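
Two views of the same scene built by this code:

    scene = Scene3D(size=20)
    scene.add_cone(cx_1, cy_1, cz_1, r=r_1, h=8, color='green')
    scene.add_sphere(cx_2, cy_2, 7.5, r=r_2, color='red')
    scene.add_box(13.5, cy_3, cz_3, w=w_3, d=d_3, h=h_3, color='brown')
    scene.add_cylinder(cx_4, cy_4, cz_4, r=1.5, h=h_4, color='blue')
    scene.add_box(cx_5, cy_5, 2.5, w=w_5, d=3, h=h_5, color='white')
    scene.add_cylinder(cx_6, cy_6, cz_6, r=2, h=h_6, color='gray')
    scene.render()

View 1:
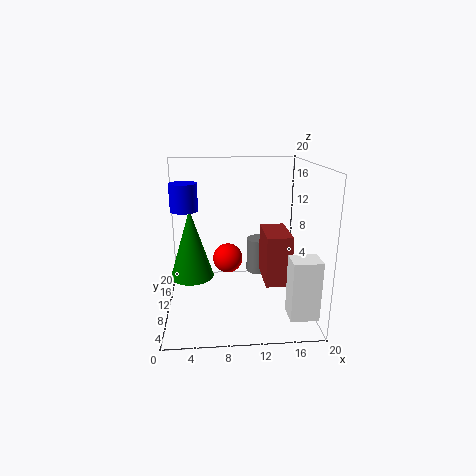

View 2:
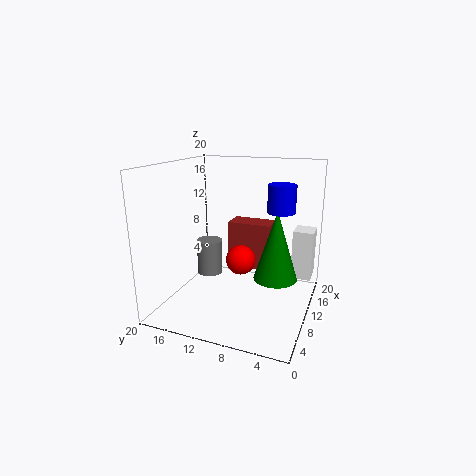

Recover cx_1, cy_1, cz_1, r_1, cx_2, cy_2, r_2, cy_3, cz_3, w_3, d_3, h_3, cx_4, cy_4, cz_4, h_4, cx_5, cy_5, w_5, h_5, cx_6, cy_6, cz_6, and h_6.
cx_1 = 4, cy_1 = 3, cz_1 = 8, r_1 = 2.5, cx_2 = 8.5, cy_2 = 9, r_2 = 2, cy_3 = 6.5, cz_3 = 4, w_3 = 3.5, d_3 = 6.5, h_3 = 7, cx_4 = 3.5, cy_4 = 2.5, cz_4 = 16, h_4 = 3, cx_5 = 15.5, cy_5 = 0.5, w_5 = 3.5, h_5 = 7.5, cx_6 = 14, cy_6 = 16.5, cz_6 = 2, h_6 = 5.5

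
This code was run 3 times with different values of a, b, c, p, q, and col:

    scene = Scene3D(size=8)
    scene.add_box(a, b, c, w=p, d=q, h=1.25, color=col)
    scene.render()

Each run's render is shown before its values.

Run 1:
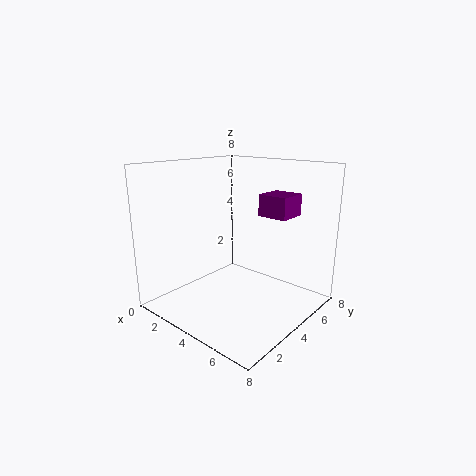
a = 4.25
b = 5.5
c = 5
p = 1.75
q = 1.75
col = 'purple'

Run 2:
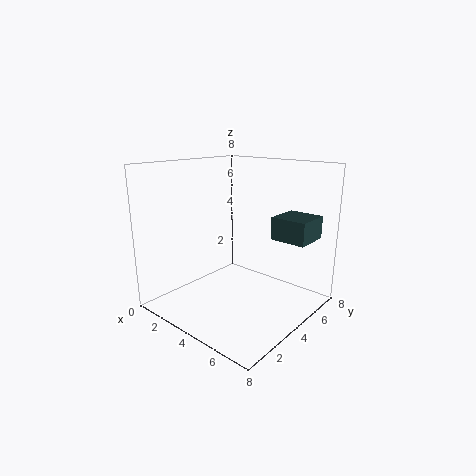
a = 5.5
b = 5
c = 4
p = 2
q = 2
col = 'darkslategray'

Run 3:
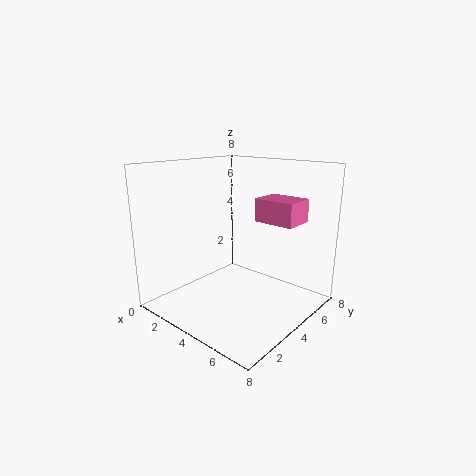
a = 4.75
b = 4.5
c = 5
p = 2.25
q = 1.75
col = 'hotpink'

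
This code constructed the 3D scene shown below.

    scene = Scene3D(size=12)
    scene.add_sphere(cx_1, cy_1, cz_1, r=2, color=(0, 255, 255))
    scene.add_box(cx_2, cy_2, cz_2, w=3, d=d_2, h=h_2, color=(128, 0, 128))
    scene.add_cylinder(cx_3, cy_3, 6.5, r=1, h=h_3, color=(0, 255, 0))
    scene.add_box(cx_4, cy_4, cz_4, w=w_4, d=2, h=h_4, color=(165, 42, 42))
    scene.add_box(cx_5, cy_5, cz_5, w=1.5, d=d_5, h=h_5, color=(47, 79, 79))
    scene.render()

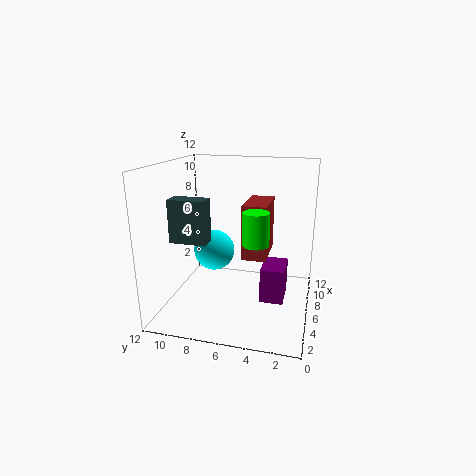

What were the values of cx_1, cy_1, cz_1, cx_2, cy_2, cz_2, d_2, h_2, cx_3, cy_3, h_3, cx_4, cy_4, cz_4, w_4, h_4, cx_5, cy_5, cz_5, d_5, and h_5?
cx_1 = 10; cy_1 = 9.5; cz_1 = 3; cx_2 = 5.5; cy_2 = 2; cz_2 = 0.5; d_2 = 2; h_2 = 3; cx_3 = 3.5; cy_3 = 4; h_3 = 2.5; cx_4 = 5; cy_4 = 3.5; cz_4 = 4.5; w_4 = 4; h_4 = 4.5; cx_5 = 3.5; cy_5 = 8; cz_5 = 6; d_5 = 3; h_5 = 3.5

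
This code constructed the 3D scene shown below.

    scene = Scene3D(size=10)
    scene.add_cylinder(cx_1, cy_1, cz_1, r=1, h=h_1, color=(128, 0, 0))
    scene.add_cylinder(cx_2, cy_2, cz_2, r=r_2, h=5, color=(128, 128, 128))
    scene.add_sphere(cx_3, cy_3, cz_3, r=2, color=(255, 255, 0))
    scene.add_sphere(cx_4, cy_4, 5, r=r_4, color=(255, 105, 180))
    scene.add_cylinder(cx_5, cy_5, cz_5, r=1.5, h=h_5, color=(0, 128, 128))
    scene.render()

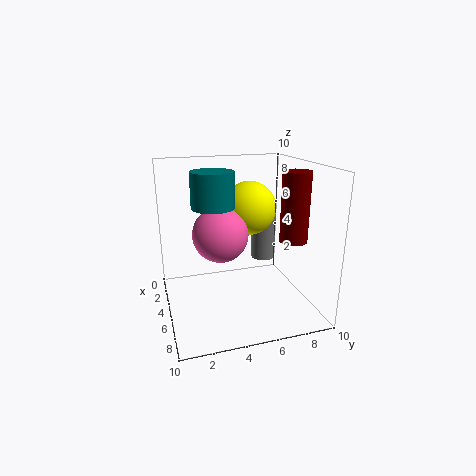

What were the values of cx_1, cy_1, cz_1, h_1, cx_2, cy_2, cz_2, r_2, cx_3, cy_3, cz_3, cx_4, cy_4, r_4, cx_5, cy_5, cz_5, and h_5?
cx_1 = 5.5, cy_1 = 9, cz_1 = 4.5, h_1 = 5, cx_2 = 1, cy_2 = 8.5, cz_2 = 1.5, r_2 = 1, cx_3 = 3, cy_3 = 6.5, cz_3 = 6.5, cx_4 = 4, cy_4 = 4, r_4 = 2, cx_5 = 4, cy_5 = 3.5, cz_5 = 7, h_5 = 2.5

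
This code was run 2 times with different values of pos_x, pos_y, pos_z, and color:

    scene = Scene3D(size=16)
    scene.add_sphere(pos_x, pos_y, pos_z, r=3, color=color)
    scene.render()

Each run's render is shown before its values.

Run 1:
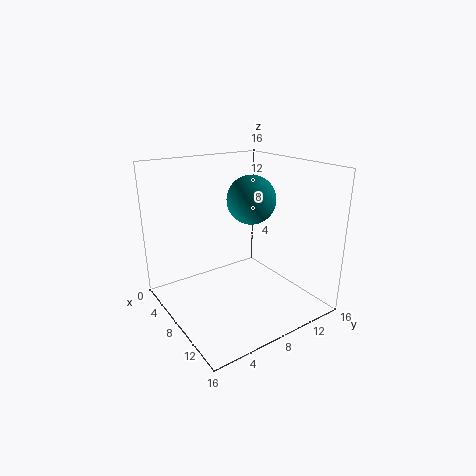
pos_x = 5
pos_y = 12
pos_z = 11
color = 'teal'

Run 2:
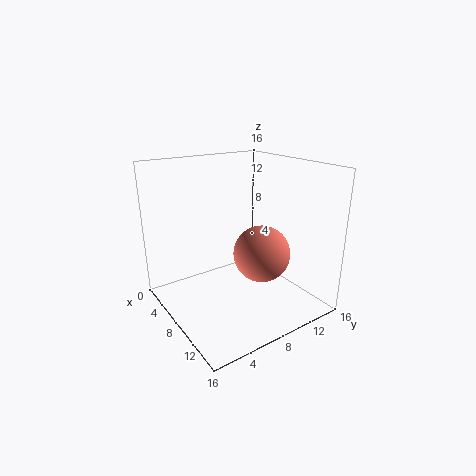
pos_x = 11
pos_y = 9
pos_z = 7
color = 'salmon'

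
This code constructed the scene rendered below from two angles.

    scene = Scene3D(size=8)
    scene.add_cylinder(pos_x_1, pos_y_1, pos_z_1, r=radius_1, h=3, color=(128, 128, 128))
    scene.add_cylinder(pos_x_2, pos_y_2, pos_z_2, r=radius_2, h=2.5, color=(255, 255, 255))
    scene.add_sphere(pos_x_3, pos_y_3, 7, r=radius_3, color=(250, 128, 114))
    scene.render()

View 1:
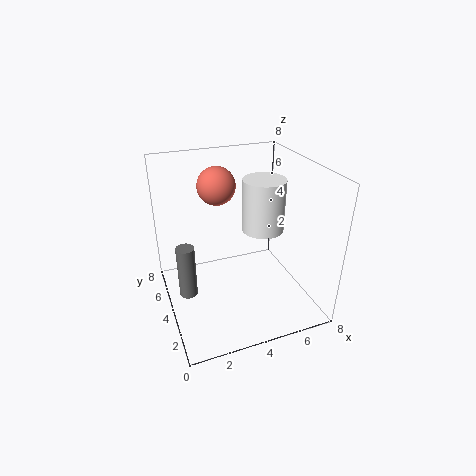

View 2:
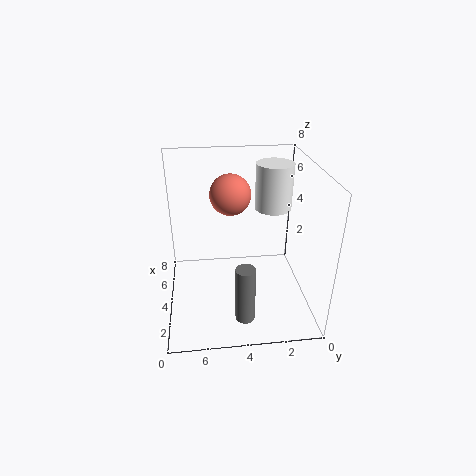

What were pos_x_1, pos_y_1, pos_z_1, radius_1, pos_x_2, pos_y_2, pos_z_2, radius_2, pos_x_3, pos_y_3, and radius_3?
pos_x_1 = 1; pos_y_1 = 4; pos_z_1 = 1; radius_1 = 0.5; pos_x_2 = 4.5; pos_y_2 = 2; pos_z_2 = 5.5; radius_2 = 1; pos_x_3 = 3; pos_y_3 = 4.5; radius_3 = 1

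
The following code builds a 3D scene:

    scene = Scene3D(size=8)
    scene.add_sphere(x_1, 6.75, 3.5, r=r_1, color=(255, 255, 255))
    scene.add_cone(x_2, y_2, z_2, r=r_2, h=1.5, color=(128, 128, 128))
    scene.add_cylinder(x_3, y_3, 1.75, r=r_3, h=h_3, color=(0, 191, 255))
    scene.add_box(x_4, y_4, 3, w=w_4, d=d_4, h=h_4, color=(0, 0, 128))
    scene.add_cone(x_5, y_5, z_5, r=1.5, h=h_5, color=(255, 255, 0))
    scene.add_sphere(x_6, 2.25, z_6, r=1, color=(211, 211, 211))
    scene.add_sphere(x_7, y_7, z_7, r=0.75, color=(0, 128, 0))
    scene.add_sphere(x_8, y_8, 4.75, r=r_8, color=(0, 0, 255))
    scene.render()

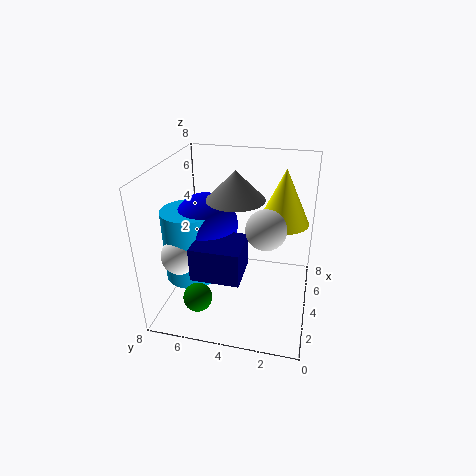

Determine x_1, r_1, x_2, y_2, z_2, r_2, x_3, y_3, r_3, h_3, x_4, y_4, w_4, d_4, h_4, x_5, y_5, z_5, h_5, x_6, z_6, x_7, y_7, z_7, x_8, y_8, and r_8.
x_1 = 2.25, r_1 = 1, x_2 = 3.5, y_2 = 4, z_2 = 6.5, r_2 = 1.5, x_3 = 3.25, y_3 = 6.5, r_3 = 1.5, h_3 = 4, x_4 = 1, y_4 = 3.25, w_4 = 2.25, d_4 = 2.5, h_4 = 1.75, x_5 = 6, y_5 = 1.75, z_5 = 4.25, h_5 = 3.25, x_6 = 2.5, z_6 = 5.5, x_7 = 1.25, y_7 = 5.5, z_7 = 1.75, x_8 = 3.75, y_8 = 5.75, r_8 = 1.75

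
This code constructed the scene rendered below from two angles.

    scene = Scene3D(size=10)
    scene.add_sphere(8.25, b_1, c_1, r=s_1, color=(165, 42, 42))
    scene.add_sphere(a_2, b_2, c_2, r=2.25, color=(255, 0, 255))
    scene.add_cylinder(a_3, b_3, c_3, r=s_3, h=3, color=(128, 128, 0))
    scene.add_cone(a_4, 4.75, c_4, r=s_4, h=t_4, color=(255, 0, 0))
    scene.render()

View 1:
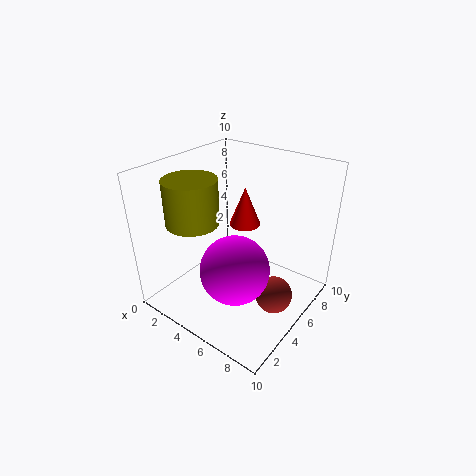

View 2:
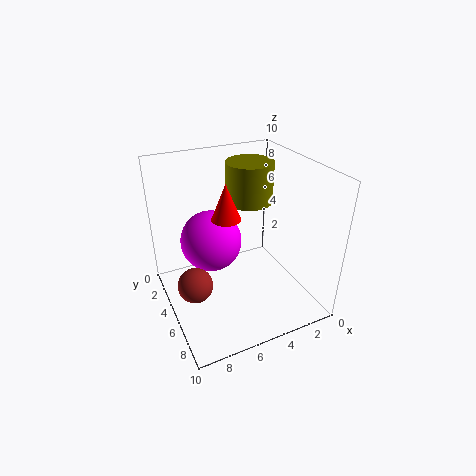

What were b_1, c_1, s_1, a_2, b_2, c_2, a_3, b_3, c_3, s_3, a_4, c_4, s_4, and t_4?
b_1 = 4.75, c_1 = 1.75, s_1 = 1.25, a_2 = 6.25, b_2 = 3, c_2 = 4, a_3 = 3, b_3 = 2.75, c_3 = 6.5, s_3 = 1.75, a_4 = 5.75, c_4 = 6.5, s_4 = 1, t_4 = 2.5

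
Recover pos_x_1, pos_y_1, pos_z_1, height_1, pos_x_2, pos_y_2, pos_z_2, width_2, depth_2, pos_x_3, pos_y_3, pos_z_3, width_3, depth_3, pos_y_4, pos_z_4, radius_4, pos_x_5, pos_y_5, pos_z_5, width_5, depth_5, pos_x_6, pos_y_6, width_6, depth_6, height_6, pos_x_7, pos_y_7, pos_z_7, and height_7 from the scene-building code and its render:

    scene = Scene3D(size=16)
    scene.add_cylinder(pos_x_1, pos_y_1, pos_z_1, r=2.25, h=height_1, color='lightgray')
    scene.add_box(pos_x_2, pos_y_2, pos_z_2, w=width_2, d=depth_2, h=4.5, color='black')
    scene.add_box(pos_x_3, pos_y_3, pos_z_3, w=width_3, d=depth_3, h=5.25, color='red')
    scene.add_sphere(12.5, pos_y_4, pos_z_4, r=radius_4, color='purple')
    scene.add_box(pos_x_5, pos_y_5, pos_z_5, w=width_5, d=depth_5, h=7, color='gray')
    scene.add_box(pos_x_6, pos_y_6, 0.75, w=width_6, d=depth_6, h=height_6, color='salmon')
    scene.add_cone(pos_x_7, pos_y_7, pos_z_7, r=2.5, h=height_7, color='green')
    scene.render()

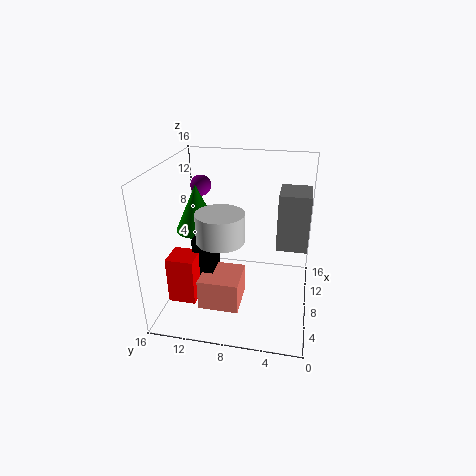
pos_x_1 = 2.5, pos_y_1 = 8.5, pos_z_1 = 10.5, height_1 = 2.75, pos_x_2 = 6, pos_y_2 = 10.5, pos_z_2 = 3.75, width_2 = 3.25, depth_2 = 2.25, pos_x_3 = 3.75, pos_y_3 = 12, pos_z_3 = 1.5, width_3 = 3, depth_3 = 3, pos_y_4 = 13.5, pos_z_4 = 12.25, radius_4 = 1.25, pos_x_5 = 11.25, pos_y_5 = 0.25, pos_z_5 = 5, width_5 = 4.5, depth_5 = 3.75, pos_x_6 = 4, pos_y_6 = 7.25, width_6 = 4.5, depth_6 = 4.5, height_6 = 3.5, pos_x_7 = 9.75, pos_y_7 = 13.25, pos_z_7 = 7.75, height_7 = 5.5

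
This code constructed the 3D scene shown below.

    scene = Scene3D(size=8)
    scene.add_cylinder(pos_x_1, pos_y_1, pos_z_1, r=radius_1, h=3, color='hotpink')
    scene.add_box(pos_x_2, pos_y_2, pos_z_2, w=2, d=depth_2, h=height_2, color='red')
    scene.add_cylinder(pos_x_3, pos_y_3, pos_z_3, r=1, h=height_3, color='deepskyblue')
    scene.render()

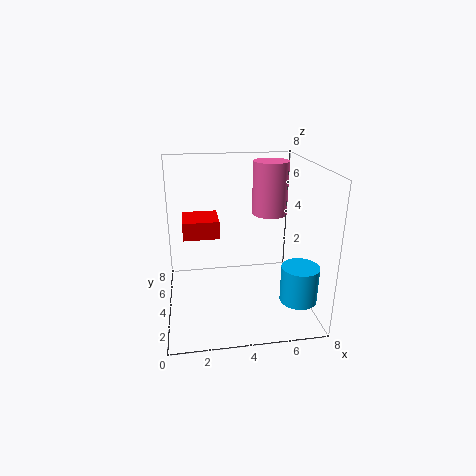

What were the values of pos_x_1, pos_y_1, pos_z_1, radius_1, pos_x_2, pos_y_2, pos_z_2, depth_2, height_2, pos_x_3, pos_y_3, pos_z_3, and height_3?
pos_x_1 = 6
pos_y_1 = 5
pos_z_1 = 5
radius_1 = 1
pos_x_2 = 1
pos_y_2 = 4
pos_z_2 = 4
depth_2 = 2
height_2 = 1
pos_x_3 = 7
pos_y_3 = 2
pos_z_3 = 1
height_3 = 2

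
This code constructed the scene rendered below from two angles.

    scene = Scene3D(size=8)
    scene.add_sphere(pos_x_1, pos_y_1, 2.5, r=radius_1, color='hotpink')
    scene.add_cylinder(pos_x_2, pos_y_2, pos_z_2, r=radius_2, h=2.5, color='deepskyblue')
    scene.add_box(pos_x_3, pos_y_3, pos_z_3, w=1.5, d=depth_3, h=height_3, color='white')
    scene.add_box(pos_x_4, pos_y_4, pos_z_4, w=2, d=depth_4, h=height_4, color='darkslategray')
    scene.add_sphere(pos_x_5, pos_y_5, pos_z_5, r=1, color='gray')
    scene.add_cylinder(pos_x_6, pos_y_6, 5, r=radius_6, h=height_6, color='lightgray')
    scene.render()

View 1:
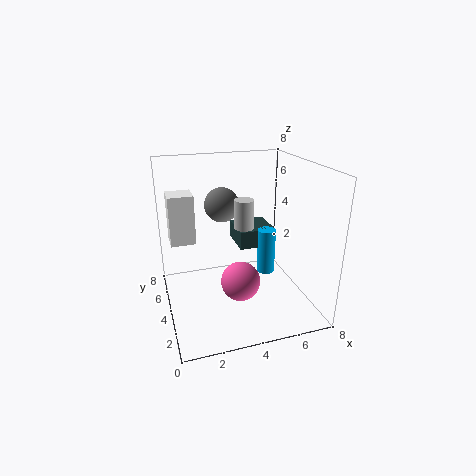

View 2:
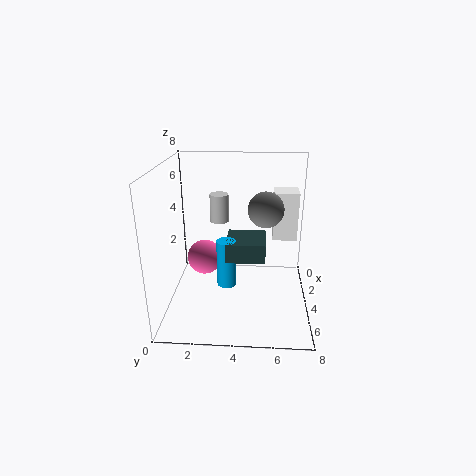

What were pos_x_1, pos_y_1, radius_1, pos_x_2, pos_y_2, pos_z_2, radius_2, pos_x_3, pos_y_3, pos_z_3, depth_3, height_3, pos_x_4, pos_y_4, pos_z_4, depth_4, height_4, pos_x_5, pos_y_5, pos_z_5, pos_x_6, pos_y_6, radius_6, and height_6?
pos_x_1 = 3.5, pos_y_1 = 2, radius_1 = 1, pos_x_2 = 5.5, pos_y_2 = 3.5, pos_z_2 = 2, radius_2 = 0.5, pos_x_3 = 0.5, pos_y_3 = 6, pos_z_3 = 3, depth_3 = 1.5, height_3 = 3, pos_x_4 = 4, pos_y_4 = 3.5, pos_z_4 = 3.5, depth_4 = 2, height_4 = 1, pos_x_5 = 3.5, pos_y_5 = 5.5, pos_z_5 = 5.5, pos_x_6 = 4, pos_y_6 = 3, radius_6 = 0.5, height_6 = 1.5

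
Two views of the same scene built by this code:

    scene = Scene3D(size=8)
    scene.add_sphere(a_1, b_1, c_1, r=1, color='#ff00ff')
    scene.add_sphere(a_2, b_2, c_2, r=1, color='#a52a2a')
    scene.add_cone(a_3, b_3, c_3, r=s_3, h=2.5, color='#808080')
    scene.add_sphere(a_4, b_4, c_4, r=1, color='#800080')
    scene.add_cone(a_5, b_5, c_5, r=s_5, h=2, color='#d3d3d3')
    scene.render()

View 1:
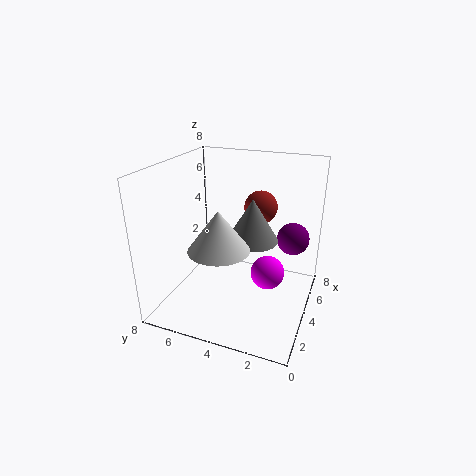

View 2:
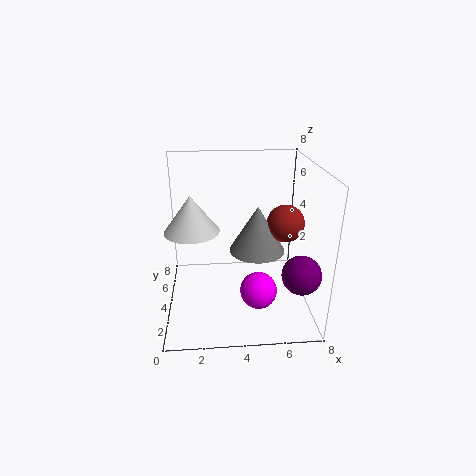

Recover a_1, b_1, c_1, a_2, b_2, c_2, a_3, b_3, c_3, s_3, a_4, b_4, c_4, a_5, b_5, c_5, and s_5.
a_1 = 5
b_1 = 2.5
c_1 = 1.5
a_2 = 6.5
b_2 = 3.5
c_2 = 5
a_3 = 5
b_3 = 3.5
c_3 = 3.5
s_3 = 1.5
a_4 = 7
b_4 = 1.5
c_4 = 3
a_5 = 1.5
b_5 = 4
c_5 = 4.5
s_5 = 1.5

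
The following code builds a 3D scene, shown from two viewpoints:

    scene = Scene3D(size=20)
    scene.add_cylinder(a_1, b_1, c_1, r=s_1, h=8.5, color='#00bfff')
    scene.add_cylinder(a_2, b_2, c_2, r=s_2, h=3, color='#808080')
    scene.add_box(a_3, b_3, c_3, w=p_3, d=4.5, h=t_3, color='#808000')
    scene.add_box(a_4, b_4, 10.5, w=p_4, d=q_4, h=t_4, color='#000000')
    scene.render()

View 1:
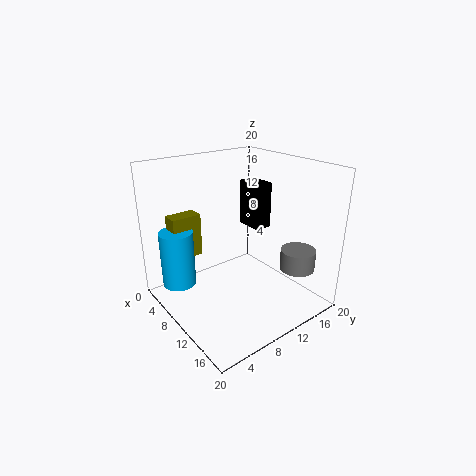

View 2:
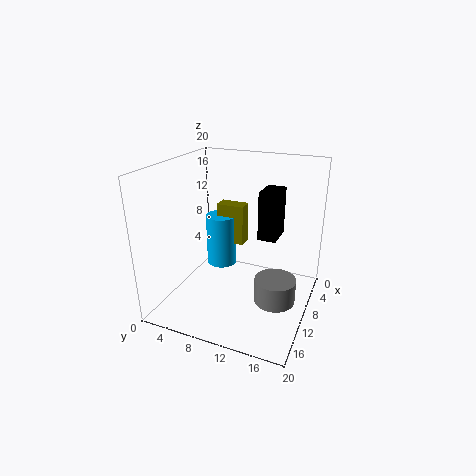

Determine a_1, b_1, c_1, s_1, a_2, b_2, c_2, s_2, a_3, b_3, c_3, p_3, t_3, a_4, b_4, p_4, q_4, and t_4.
a_1 = 3; b_1 = 4; c_1 = 1.5; s_1 = 2.5; a_2 = 15; b_2 = 17; c_2 = 5; s_2 = 2.5; a_3 = 1; b_3 = 3.5; c_3 = 5.5; p_3 = 2.5; t_3 = 6.5; a_4 = 6.5; b_4 = 13; p_4 = 4; q_4 = 2.5; t_4 = 6.5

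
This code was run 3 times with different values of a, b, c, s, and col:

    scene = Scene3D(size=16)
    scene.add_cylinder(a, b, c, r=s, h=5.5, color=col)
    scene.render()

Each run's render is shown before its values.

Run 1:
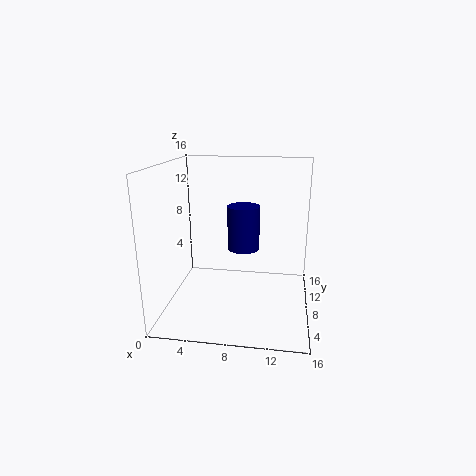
a = 8, b = 12.5, c = 5, s = 2, col = 'navy'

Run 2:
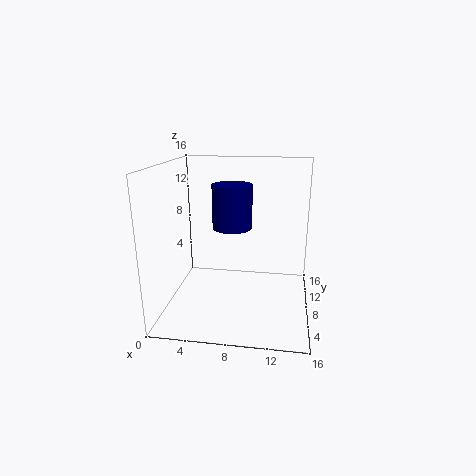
a = 6.5, b = 13, c = 7.5, s = 2.5, col = 'navy'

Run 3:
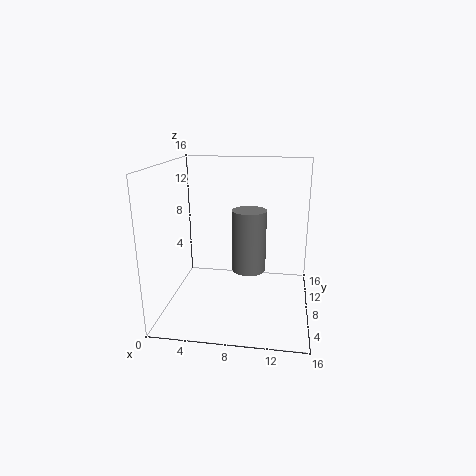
a = 10, b = 1.5, c = 7.5, s = 1.5, col = 'gray'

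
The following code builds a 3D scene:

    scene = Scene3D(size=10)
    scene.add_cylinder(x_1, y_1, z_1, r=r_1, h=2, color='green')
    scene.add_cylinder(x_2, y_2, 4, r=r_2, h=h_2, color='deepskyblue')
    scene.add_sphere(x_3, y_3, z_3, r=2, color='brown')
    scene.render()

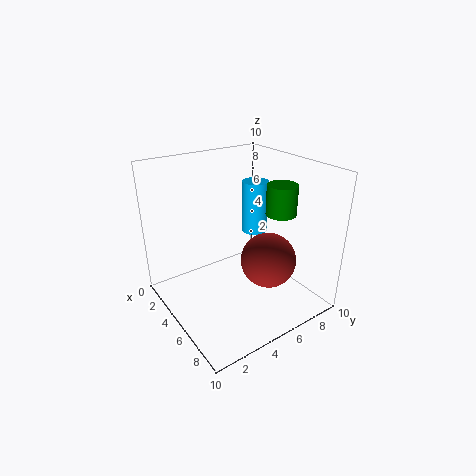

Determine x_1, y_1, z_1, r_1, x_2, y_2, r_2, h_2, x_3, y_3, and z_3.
x_1 = 7
y_1 = 7
z_1 = 7
r_1 = 1
x_2 = 3
y_2 = 8
r_2 = 1
h_2 = 4
x_3 = 6
y_3 = 7
z_3 = 3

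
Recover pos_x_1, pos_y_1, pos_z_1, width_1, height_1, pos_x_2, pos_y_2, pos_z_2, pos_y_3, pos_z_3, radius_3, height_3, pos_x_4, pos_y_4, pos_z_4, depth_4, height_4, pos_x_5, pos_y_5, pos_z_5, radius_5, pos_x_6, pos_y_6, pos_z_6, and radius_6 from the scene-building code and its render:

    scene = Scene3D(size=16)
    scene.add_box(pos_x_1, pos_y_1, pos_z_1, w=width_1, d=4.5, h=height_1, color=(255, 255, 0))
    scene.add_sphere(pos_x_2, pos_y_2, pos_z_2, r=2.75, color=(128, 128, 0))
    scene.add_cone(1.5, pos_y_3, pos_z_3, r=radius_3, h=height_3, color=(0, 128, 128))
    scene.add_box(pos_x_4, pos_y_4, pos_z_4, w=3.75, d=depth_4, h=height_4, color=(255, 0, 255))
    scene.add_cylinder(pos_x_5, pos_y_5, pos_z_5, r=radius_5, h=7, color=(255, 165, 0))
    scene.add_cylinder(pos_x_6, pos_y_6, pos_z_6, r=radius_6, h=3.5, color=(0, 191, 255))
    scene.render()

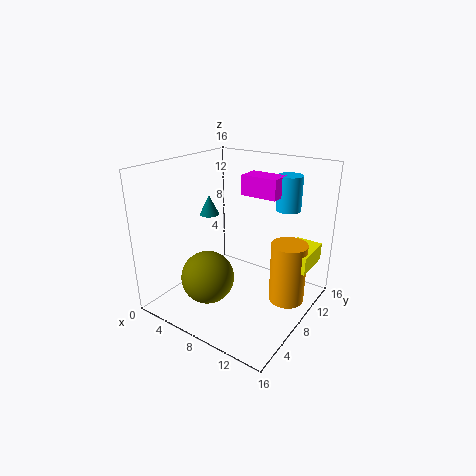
pos_x_1 = 12.5
pos_y_1 = 9.5
pos_z_1 = 5
width_1 = 3
height_1 = 2
pos_x_2 = 7.25
pos_y_2 = 3.5
pos_z_2 = 5
pos_y_3 = 11
pos_z_3 = 8.5
radius_3 = 1.25
height_3 = 2.5
pos_x_4 = 9.25
pos_y_4 = 6.75
pos_z_4 = 13.5
depth_4 = 2.25
height_4 = 2
pos_x_5 = 13.25
pos_y_5 = 10.25
pos_z_5 = 0.75
radius_5 = 2
pos_x_6 = 13.25
pos_y_6 = 9.25
pos_z_6 = 12
radius_6 = 1.25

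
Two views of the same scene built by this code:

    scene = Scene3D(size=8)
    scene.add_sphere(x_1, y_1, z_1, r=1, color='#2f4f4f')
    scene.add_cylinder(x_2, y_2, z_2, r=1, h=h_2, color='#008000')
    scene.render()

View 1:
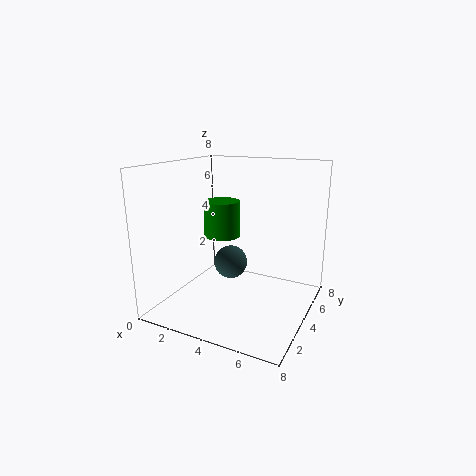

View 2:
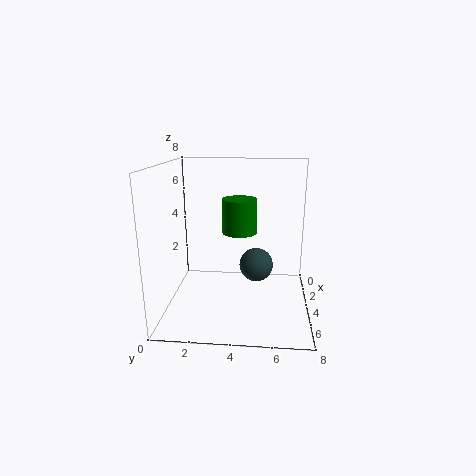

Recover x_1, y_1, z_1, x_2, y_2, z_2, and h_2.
x_1 = 3
y_1 = 5
z_1 = 2
x_2 = 3
y_2 = 4
z_2 = 4
h_2 = 2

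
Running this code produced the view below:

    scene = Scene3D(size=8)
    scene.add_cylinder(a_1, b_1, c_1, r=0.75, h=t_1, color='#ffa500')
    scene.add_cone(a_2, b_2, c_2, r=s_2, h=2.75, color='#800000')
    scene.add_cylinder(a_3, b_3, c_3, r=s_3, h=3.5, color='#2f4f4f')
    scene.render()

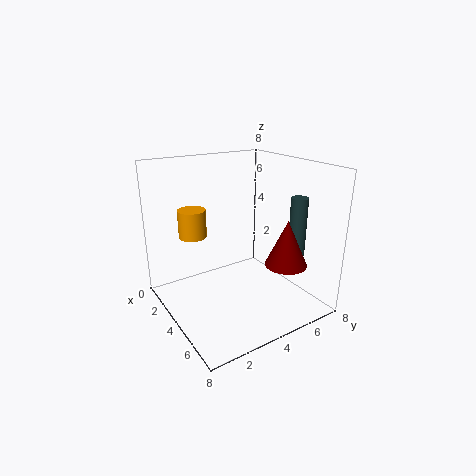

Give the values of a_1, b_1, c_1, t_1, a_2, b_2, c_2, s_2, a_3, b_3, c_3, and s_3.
a_1 = 3, b_1 = 1.75, c_1 = 4.25, t_1 = 1.5, a_2 = 5, b_2 = 6.75, c_2 = 2, s_2 = 1.25, a_3 = 5, b_3 = 7.5, c_3 = 2.5, s_3 = 0.5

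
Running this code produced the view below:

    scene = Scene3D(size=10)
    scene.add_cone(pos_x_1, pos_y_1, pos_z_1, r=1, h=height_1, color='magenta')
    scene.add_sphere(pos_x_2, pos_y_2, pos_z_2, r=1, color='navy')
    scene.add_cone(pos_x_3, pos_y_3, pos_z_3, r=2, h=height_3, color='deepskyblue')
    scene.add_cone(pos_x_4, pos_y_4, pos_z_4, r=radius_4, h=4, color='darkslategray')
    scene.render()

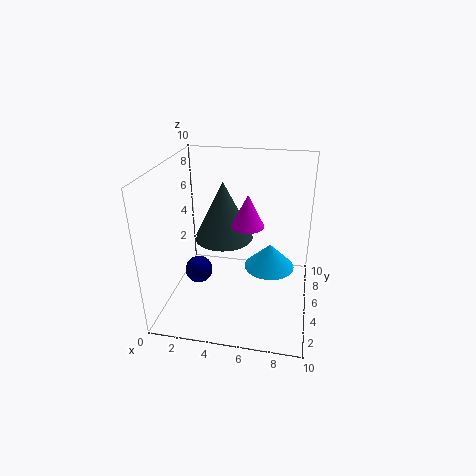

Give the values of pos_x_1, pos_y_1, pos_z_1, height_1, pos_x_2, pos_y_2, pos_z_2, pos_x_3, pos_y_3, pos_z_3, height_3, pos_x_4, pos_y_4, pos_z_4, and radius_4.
pos_x_1 = 6; pos_y_1 = 3; pos_z_1 = 7; height_1 = 2; pos_x_2 = 2; pos_y_2 = 5; pos_z_2 = 2; pos_x_3 = 7; pos_y_3 = 8; pos_z_3 = 1; height_3 = 2; pos_x_4 = 4; pos_y_4 = 5; pos_z_4 = 5; radius_4 = 2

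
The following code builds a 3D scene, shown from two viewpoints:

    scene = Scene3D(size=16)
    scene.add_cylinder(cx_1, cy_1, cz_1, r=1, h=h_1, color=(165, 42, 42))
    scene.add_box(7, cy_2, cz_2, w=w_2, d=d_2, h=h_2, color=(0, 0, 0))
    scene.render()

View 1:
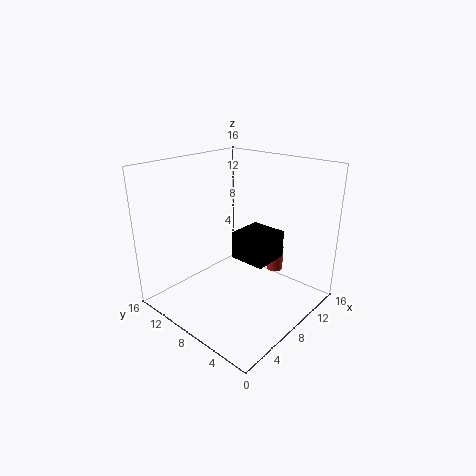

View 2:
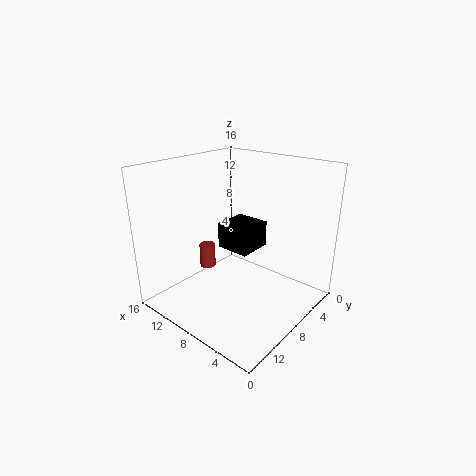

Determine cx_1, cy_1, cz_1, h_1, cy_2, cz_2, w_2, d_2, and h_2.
cx_1 = 14
cy_1 = 7
cz_1 = 2
h_1 = 3
cy_2 = 4
cz_2 = 6
w_2 = 4
d_2 = 4
h_2 = 3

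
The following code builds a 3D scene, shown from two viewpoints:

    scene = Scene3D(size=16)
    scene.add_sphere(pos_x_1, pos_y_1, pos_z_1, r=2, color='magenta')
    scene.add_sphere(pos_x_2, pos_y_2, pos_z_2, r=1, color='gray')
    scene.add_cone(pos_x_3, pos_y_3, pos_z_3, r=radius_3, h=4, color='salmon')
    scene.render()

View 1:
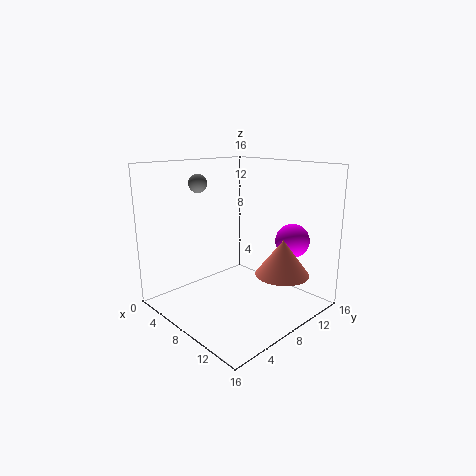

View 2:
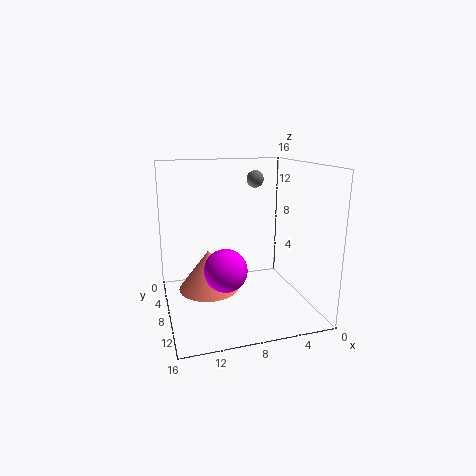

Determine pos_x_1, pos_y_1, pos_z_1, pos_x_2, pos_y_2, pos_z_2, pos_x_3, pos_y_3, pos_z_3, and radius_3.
pos_x_1 = 11; pos_y_1 = 14; pos_z_1 = 7; pos_x_2 = 5; pos_y_2 = 5; pos_z_2 = 14; pos_x_3 = 12; pos_y_3 = 11; pos_z_3 = 4; radius_3 = 3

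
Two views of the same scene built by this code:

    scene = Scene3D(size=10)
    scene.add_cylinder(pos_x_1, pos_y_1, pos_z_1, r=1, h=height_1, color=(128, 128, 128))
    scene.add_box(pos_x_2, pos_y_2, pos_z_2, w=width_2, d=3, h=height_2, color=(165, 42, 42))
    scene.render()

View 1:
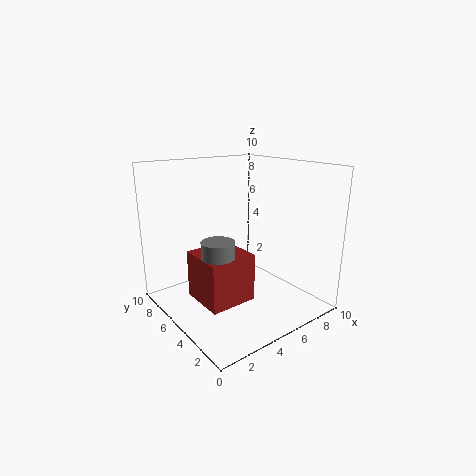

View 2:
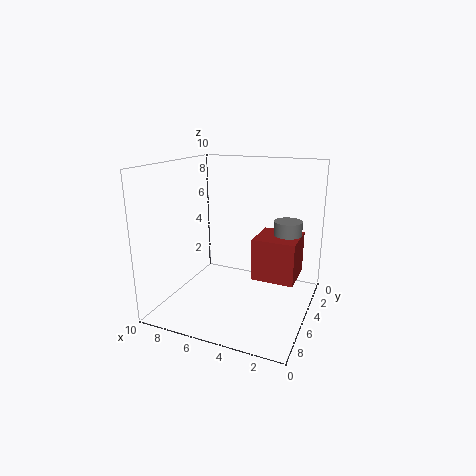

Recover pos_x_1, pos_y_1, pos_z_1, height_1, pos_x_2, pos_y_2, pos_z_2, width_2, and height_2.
pos_x_1 = 2
pos_y_1 = 3
pos_z_1 = 4
height_1 = 2
pos_x_2 = 1
pos_y_2 = 2
pos_z_2 = 2
width_2 = 3
height_2 = 3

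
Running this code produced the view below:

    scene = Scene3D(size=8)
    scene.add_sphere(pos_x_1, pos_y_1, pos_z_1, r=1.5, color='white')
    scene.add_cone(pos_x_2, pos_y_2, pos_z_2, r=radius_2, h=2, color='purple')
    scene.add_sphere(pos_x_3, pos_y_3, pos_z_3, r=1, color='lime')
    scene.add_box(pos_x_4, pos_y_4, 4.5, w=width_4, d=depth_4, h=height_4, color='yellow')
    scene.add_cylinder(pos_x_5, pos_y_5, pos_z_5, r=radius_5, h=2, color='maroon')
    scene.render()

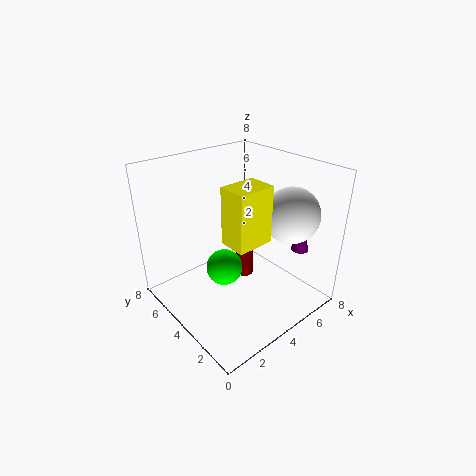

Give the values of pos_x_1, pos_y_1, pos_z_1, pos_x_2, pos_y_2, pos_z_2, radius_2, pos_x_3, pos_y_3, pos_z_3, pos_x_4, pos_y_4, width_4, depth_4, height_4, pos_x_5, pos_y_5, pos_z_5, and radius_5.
pos_x_1 = 6, pos_y_1 = 2, pos_z_1 = 5.5, pos_x_2 = 7, pos_y_2 = 2, pos_z_2 = 3, radius_2 = 0.5, pos_x_3 = 3, pos_y_3 = 4, pos_z_3 = 2.5, pos_x_4 = 2.5, pos_y_4 = 2, width_4 = 2, depth_4 = 1.5, height_4 = 3, pos_x_5 = 4.5, pos_y_5 = 4, pos_z_5 = 1.5, radius_5 = 0.5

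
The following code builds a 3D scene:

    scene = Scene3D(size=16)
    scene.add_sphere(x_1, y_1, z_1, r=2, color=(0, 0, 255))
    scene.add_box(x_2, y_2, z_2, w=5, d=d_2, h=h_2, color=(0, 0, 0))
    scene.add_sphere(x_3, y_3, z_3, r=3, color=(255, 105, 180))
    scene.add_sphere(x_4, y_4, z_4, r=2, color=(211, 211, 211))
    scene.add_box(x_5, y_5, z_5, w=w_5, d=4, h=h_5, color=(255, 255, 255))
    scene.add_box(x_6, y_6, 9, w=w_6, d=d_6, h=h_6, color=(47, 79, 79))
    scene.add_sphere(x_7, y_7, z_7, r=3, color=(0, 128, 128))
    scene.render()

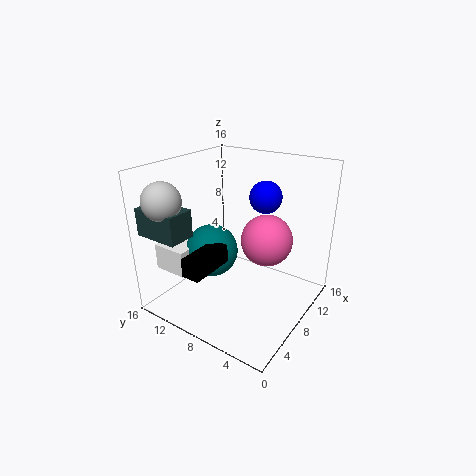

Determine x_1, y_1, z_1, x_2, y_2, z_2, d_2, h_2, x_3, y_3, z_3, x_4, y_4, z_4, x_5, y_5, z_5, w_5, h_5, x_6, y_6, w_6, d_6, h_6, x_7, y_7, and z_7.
x_1 = 14, y_1 = 8, z_1 = 11, x_2 = 1, y_2 = 8, z_2 = 6, d_2 = 2, h_2 = 2, x_3 = 11, y_3 = 6, z_3 = 7, x_4 = 2, y_4 = 13, z_4 = 13, x_5 = 3, y_5 = 12, z_5 = 4, w_5 = 5, h_5 = 3, x_6 = 1, y_6 = 11, w_6 = 3, d_6 = 5, h_6 = 3, x_7 = 7, y_7 = 11, z_7 = 6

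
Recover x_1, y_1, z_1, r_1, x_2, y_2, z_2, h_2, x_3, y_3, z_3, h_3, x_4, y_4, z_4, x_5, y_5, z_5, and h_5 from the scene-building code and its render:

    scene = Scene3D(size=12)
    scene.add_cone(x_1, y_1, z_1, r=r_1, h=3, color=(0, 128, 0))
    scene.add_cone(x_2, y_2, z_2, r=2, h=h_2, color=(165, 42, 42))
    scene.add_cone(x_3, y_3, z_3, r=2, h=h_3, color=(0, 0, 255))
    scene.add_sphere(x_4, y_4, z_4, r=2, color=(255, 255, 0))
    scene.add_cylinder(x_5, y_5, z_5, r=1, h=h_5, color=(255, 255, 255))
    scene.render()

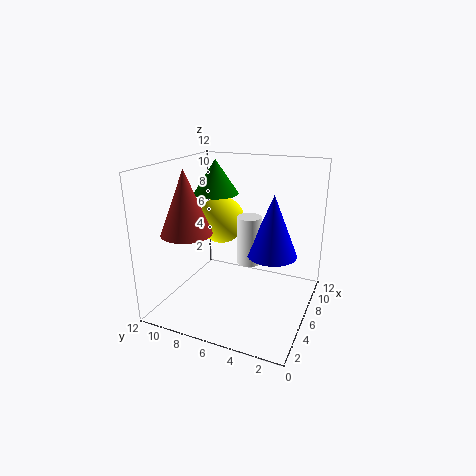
x_1 = 8; y_1 = 9; z_1 = 9; r_1 = 2; x_2 = 3; y_2 = 9; z_2 = 7; h_2 = 5; x_3 = 6; y_3 = 3; z_3 = 5; h_3 = 5; x_4 = 7; y_4 = 8; z_4 = 7; x_5 = 6; y_5 = 5; z_5 = 4; h_5 = 4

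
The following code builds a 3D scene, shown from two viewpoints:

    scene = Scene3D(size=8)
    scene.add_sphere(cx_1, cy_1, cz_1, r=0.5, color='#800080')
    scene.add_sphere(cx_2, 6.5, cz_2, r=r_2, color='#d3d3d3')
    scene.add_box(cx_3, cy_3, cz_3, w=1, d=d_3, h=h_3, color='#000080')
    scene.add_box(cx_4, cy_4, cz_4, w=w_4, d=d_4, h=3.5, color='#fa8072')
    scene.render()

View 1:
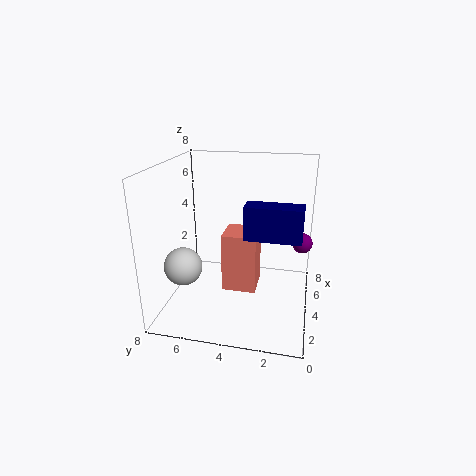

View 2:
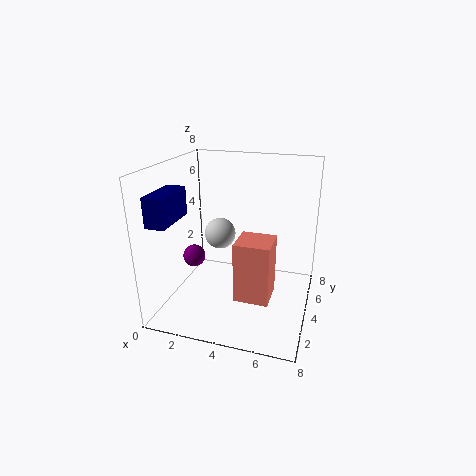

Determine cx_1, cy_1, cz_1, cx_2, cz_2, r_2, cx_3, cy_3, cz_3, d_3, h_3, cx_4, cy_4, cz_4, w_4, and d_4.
cx_1 = 3, cy_1 = 0.5, cz_1 = 4.5, cx_2 = 2, cz_2 = 3, r_2 = 1, cx_3 = 0.5, cy_3 = 0.5, cz_3 = 5.5, d_3 = 2.5, h_3 = 1.5, cx_4 = 4, cy_4 = 3, cz_4 = 0.5, w_4 = 2, d_4 = 2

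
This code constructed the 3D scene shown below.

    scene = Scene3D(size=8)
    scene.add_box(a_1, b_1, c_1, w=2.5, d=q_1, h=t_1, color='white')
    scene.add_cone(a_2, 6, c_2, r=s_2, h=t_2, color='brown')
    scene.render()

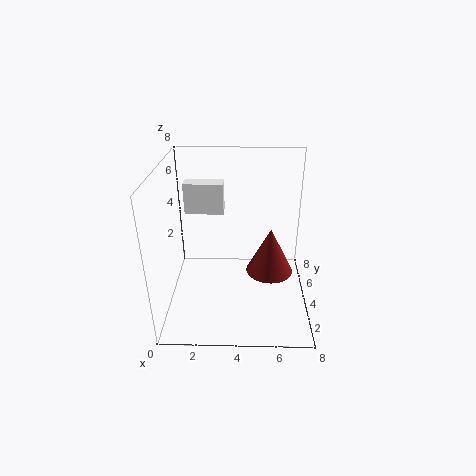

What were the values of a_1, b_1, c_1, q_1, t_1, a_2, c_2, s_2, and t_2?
a_1 = 0.5
b_1 = 7
c_1 = 4
q_1 = 1
t_1 = 2
a_2 = 6
c_2 = 0.5
s_2 = 1.5
t_2 = 3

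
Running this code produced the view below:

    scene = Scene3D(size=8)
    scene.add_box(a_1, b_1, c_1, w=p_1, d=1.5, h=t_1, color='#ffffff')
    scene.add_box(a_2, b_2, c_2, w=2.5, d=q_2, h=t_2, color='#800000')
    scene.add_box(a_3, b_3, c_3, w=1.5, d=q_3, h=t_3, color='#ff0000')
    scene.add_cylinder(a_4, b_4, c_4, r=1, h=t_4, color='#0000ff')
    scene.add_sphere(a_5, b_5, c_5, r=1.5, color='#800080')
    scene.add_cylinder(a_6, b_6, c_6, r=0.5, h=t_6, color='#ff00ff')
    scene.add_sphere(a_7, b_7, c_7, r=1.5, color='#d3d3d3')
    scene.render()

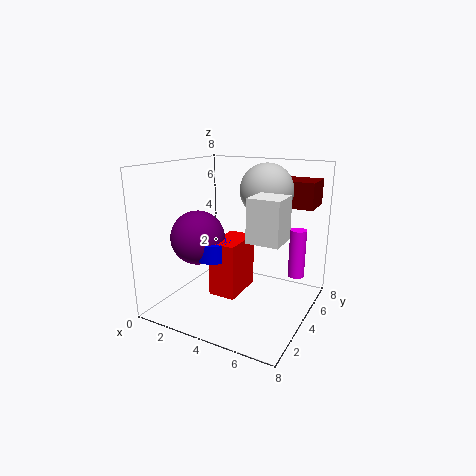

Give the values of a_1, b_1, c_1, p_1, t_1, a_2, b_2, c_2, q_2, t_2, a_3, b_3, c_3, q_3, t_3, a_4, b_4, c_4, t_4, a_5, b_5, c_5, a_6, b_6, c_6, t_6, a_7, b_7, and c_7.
a_1 = 6; b_1 = 1; c_1 = 5; p_1 = 1.5; t_1 = 2; a_2 = 5; b_2 = 6; c_2 = 5.5; q_2 = 2; t_2 = 1.5; a_3 = 3; b_3 = 2.5; c_3 = 1; q_3 = 2.5; t_3 = 3; a_4 = 3; b_4 = 3; c_4 = 3; t_4 = 1; a_5 = 2; b_5 = 3; c_5 = 4; a_6 = 6.5; b_6 = 7; c_6 = 1; t_6 = 3; a_7 = 5; b_7 = 5.5; c_7 = 6.5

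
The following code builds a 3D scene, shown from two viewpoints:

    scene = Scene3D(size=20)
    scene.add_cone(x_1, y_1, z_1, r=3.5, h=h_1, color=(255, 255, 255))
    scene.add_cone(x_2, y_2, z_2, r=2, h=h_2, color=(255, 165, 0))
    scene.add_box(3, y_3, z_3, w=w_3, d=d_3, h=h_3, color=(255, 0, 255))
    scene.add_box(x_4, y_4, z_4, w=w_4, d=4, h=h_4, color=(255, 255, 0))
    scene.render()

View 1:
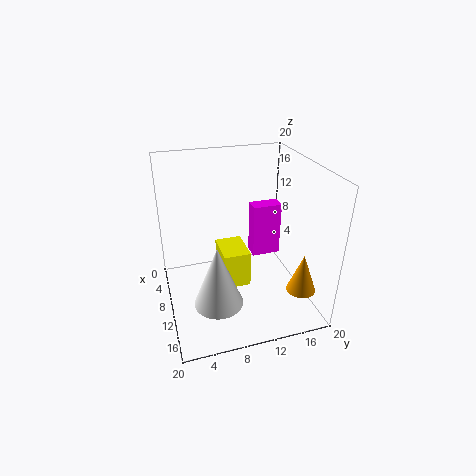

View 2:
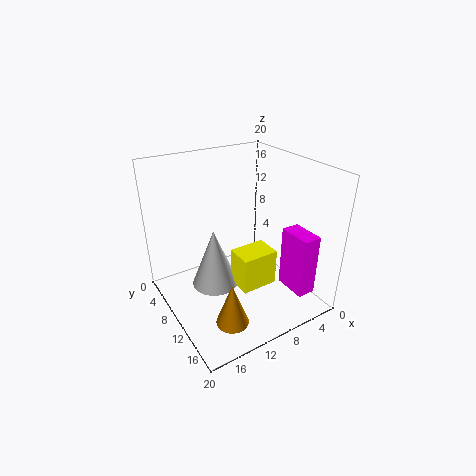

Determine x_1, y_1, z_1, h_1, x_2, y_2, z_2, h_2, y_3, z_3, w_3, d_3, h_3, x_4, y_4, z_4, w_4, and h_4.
x_1 = 12; y_1 = 6.5; z_1 = 1; h_1 = 9; x_2 = 15.5; y_2 = 17.5; z_2 = 3.5; h_2 = 5.5; y_3 = 14; z_3 = 3.5; w_3 = 2.5; d_3 = 4.5; h_3 = 8.5; x_4 = 4.5; y_4 = 8; z_4 = 1.5; w_4 = 5.5; h_4 = 5.5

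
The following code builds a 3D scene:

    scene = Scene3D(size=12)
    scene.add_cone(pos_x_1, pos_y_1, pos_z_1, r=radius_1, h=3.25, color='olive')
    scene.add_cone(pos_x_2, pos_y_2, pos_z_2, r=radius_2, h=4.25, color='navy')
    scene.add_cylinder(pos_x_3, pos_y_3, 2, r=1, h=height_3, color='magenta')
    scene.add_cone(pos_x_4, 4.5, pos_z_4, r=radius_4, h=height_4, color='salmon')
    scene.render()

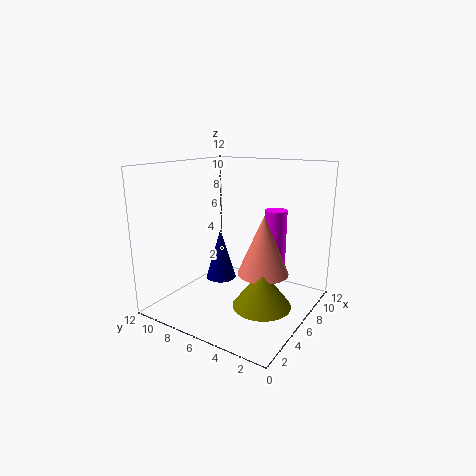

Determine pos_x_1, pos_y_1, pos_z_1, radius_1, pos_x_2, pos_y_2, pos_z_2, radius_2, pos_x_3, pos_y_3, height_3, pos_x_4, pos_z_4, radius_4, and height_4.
pos_x_1 = 6.25
pos_y_1 = 3.75
pos_z_1 = 0.25
radius_1 = 2.5
pos_x_2 = 5.25
pos_y_2 = 7.25
pos_z_2 = 2.5
radius_2 = 1.25
pos_x_3 = 10
pos_y_3 = 4.5
height_3 = 5.75
pos_x_4 = 7.75
pos_z_4 = 2.5
radius_4 = 2.25
height_4 = 5.25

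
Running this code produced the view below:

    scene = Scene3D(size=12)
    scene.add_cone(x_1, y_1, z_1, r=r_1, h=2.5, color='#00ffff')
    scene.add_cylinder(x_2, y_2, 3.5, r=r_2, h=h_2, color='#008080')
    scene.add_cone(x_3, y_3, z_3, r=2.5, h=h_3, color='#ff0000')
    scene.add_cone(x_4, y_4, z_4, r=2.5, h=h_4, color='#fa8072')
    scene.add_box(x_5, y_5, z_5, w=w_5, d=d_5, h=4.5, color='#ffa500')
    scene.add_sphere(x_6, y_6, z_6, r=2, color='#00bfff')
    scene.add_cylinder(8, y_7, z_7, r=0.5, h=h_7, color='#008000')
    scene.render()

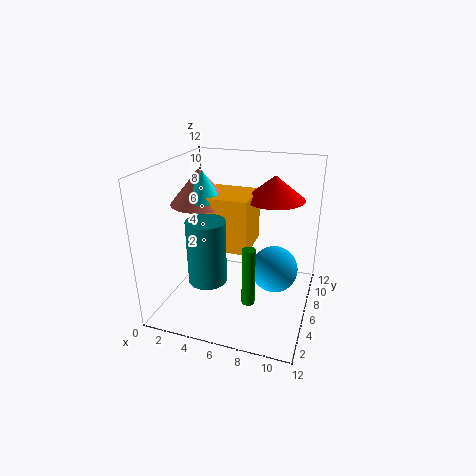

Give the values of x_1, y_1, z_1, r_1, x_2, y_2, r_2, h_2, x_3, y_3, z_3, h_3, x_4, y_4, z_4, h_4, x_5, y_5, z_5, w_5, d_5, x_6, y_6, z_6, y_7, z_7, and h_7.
x_1 = 3
y_1 = 6
z_1 = 9
r_1 = 1.5
x_2 = 4.5
y_2 = 3
r_2 = 1.5
h_2 = 5
x_3 = 8.5
y_3 = 8
z_3 = 9
h_3 = 2
x_4 = 2.5
y_4 = 6.5
z_4 = 8.5
h_4 = 3
x_5 = 3
y_5 = 5
z_5 = 5
w_5 = 4
d_5 = 4
x_6 = 9
y_6 = 7
z_6 = 3
y_7 = 2.5
z_7 = 2.5
h_7 = 4.5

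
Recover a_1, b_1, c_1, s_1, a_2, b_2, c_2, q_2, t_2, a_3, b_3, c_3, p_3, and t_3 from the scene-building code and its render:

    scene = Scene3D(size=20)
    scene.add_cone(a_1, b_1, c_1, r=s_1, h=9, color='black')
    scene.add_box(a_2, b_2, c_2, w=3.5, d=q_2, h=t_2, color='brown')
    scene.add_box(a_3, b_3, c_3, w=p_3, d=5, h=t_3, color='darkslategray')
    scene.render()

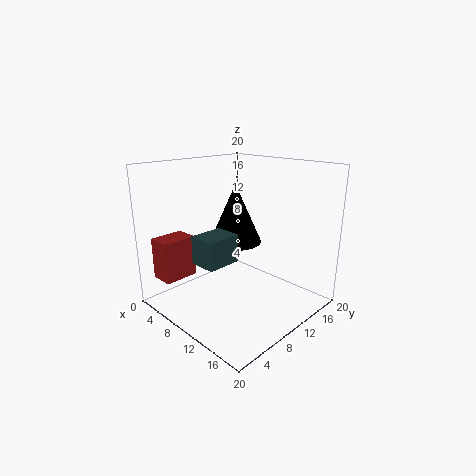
a_1 = 6, b_1 = 13.5, c_1 = 7.5, s_1 = 4, a_2 = 0.5, b_2 = 2, c_2 = 3.5, q_2 = 5, t_2 = 6, a_3 = 6, b_3 = 5, c_3 = 6.5, p_3 = 4, t_3 = 4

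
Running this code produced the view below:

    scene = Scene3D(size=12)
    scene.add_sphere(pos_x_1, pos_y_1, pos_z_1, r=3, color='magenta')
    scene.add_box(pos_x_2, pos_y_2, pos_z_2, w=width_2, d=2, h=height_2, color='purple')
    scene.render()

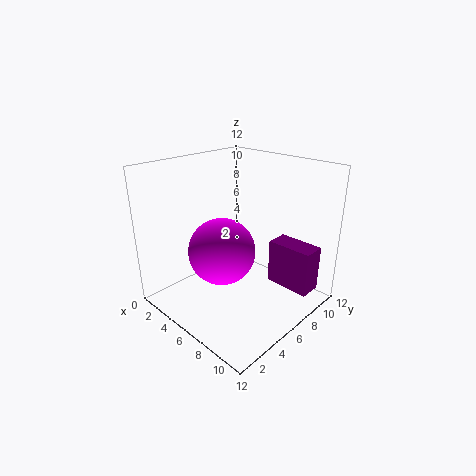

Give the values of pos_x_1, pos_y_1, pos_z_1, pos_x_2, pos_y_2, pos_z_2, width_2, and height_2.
pos_x_1 = 4; pos_y_1 = 6; pos_z_1 = 4; pos_x_2 = 7; pos_y_2 = 9; pos_z_2 = 1; width_2 = 4; height_2 = 4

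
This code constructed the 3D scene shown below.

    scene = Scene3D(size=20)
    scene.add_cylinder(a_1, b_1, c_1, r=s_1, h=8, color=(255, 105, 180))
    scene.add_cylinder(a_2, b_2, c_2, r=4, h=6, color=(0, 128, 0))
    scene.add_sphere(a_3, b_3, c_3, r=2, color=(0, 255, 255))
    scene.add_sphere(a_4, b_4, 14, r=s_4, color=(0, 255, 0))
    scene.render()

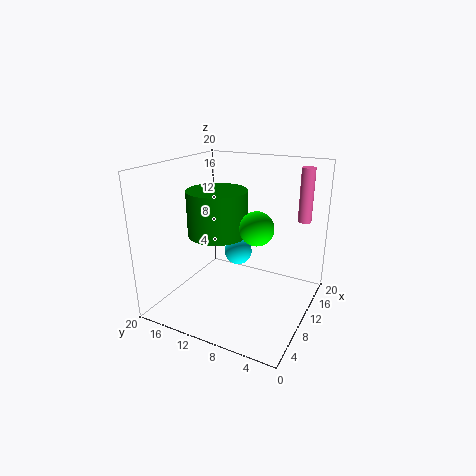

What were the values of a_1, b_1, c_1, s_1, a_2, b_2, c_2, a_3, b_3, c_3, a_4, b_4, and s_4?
a_1 = 18, b_1 = 3, c_1 = 11, s_1 = 1, a_2 = 8, b_2 = 12, c_2 = 11, a_3 = 12, b_3 = 11, c_3 = 7, a_4 = 5, b_4 = 5, s_4 = 2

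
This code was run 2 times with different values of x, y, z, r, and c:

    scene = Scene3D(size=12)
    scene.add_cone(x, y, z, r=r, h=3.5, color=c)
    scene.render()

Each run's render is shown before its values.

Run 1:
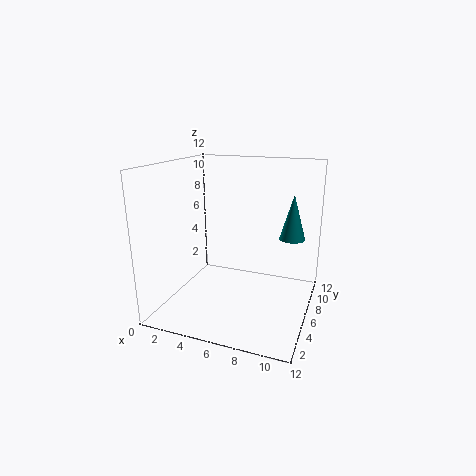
x = 10.5, y = 6, z = 6.5, r = 1, c = 'teal'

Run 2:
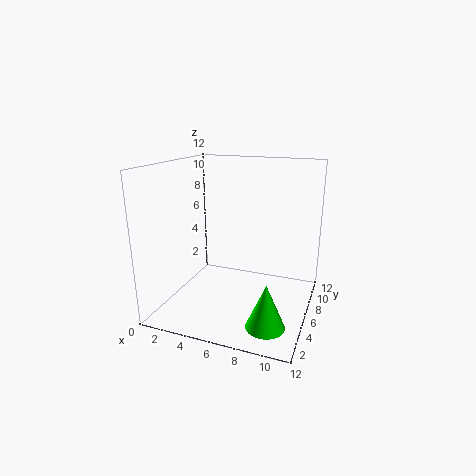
x = 9.5, y = 2.5, z = 0.5, r = 1.5, c = 'lime'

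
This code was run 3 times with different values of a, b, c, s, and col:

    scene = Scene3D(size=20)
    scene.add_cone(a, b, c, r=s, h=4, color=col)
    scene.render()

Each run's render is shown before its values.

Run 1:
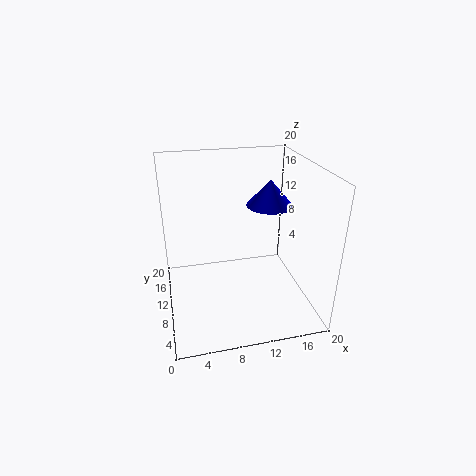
a = 16, b = 14.5, c = 12.5, s = 3.5, col = 'blue'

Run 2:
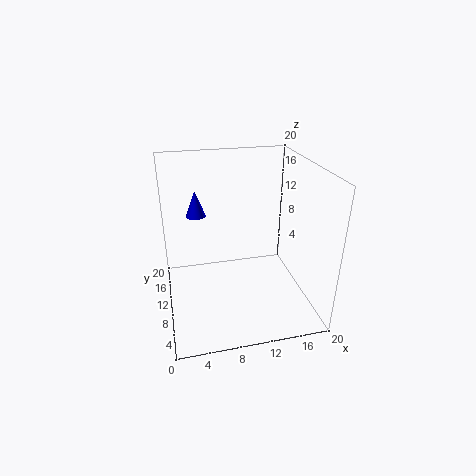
a = 5, b = 16.5, c = 11, s = 1.5, col = 'blue'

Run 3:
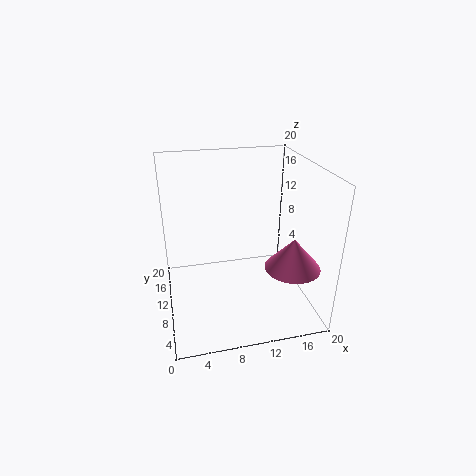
a = 15.5, b = 3.5, c = 8.5, s = 3.5, col = 'hotpink'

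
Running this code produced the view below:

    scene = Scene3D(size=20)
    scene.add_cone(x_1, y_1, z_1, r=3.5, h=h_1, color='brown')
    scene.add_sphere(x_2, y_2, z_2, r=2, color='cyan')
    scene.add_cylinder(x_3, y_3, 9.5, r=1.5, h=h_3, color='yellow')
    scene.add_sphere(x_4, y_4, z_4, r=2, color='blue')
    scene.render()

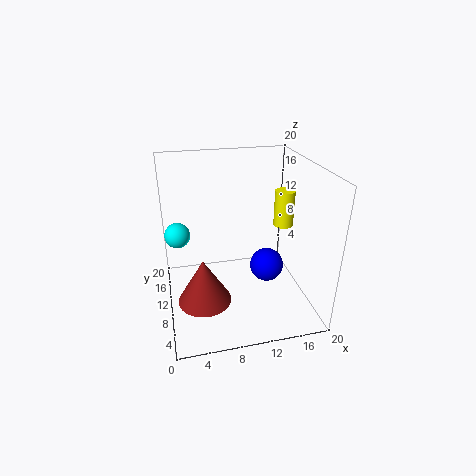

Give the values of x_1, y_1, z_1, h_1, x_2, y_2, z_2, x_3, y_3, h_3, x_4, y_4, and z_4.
x_1 = 4.5; y_1 = 6; z_1 = 3.5; h_1 = 6; x_2 = 2; y_2 = 17.5; z_2 = 7.5; x_3 = 18; y_3 = 13.5; h_3 = 5.5; x_4 = 12; y_4 = 3.5; z_4 = 9.5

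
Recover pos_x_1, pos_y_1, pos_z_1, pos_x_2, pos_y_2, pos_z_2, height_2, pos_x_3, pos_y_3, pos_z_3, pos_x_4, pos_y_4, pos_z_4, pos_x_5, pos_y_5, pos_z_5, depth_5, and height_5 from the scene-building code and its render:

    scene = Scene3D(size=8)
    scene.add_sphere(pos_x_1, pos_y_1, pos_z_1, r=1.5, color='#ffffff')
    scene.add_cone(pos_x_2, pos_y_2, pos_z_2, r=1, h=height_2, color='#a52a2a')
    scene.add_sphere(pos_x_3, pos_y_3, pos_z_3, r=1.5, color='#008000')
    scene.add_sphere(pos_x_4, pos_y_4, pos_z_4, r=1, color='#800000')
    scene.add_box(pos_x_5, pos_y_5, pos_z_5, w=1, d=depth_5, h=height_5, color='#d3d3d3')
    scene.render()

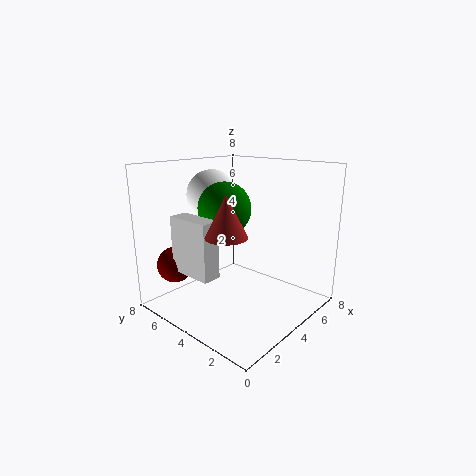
pos_x_1 = 4.5
pos_y_1 = 6.5
pos_z_1 = 6
pos_x_2 = 1.5
pos_y_2 = 2.5
pos_z_2 = 5
height_2 = 2
pos_x_3 = 4
pos_y_3 = 5
pos_z_3 = 5.5
pos_x_4 = 1.5
pos_y_4 = 6.5
pos_z_4 = 2.5
pos_x_5 = 1
pos_y_5 = 3.5
pos_z_5 = 2.5
depth_5 = 2.5
height_5 = 3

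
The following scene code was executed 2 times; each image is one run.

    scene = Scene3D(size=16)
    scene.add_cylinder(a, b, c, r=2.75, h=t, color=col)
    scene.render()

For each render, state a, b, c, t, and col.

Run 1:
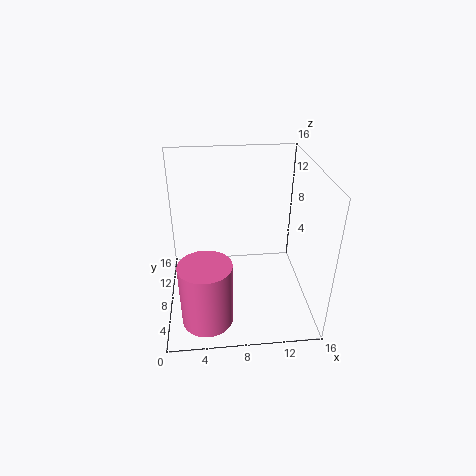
a = 4.25
b = 3.5
c = 0.75
t = 7
col = 'hotpink'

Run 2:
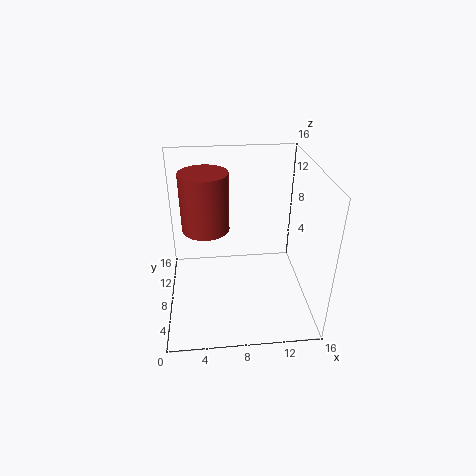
a = 4.5
b = 10.5
c = 8
t = 6.75
col = 'brown'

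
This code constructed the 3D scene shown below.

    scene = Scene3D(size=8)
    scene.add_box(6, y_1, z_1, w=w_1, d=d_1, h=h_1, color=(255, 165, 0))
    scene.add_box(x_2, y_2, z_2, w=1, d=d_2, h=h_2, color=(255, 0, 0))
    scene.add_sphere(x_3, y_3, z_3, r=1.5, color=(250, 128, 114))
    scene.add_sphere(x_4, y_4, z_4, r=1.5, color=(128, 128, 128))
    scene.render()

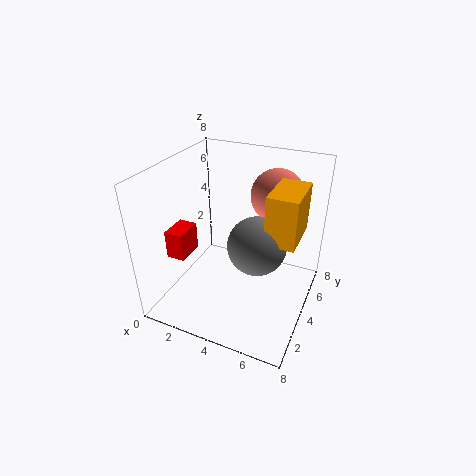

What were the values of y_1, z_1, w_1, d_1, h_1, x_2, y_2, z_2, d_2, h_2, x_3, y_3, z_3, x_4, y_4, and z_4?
y_1 = 2.5; z_1 = 5; w_1 = 1.5; d_1 = 2.5; h_1 = 2.5; x_2 = 1; y_2 = 1.5; z_2 = 3.5; d_2 = 1.5; h_2 = 1.5; x_3 = 5.5; y_3 = 6; z_3 = 6; x_4 = 5.5; y_4 = 3; z_4 = 4.5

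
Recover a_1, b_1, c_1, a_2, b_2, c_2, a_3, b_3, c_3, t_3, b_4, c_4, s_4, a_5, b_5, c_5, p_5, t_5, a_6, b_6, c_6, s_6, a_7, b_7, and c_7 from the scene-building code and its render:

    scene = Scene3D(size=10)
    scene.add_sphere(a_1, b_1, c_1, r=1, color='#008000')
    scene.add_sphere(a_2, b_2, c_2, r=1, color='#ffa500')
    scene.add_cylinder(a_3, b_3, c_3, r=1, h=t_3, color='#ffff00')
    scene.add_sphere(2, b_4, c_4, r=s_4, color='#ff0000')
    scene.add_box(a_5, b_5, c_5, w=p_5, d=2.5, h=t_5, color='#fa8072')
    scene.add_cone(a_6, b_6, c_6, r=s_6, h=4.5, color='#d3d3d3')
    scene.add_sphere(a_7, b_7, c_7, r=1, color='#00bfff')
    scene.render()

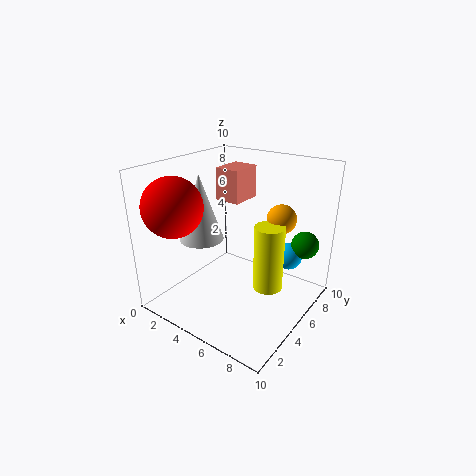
a_1 = 8.5; b_1 = 8.5; c_1 = 4; a_2 = 7.5; b_2 = 6.5; c_2 = 6.5; a_3 = 7.5; b_3 = 5; c_3 = 2; t_3 = 4.5; b_4 = 2; c_4 = 7.5; s_4 = 2; a_5 = 1.5; b_5 = 7; c_5 = 6.5; p_5 = 2; t_5 = 2.5; a_6 = 3; b_6 = 3.5; c_6 = 5; s_6 = 1.5; a_7 = 7.5; b_7 = 8; c_7 = 3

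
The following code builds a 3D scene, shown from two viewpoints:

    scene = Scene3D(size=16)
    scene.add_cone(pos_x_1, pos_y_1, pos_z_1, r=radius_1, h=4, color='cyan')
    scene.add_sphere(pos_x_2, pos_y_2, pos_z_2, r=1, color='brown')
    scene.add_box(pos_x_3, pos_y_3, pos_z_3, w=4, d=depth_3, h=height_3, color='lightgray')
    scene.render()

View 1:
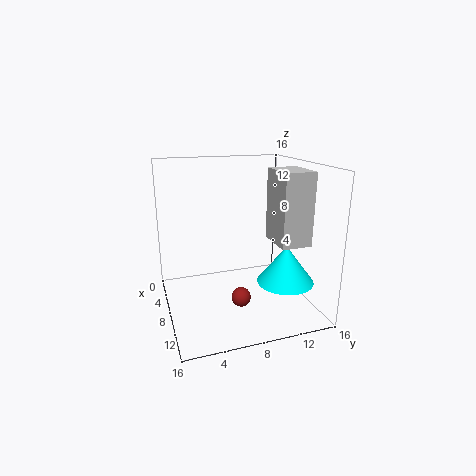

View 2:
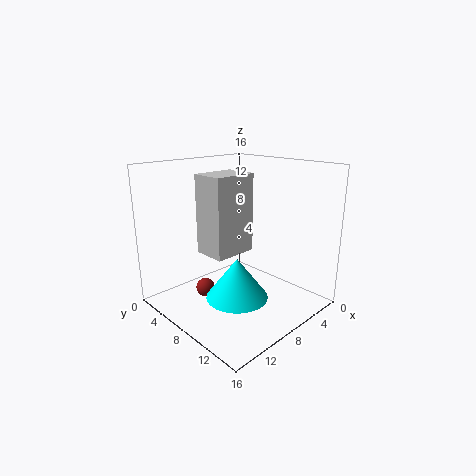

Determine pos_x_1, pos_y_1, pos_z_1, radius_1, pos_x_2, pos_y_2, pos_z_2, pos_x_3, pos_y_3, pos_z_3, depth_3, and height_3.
pos_x_1 = 12; pos_y_1 = 12; pos_z_1 = 4; radius_1 = 3; pos_x_2 = 12; pos_y_2 = 7; pos_z_2 = 3; pos_x_3 = 11; pos_y_3 = 10; pos_z_3 = 9; depth_3 = 3; height_3 = 7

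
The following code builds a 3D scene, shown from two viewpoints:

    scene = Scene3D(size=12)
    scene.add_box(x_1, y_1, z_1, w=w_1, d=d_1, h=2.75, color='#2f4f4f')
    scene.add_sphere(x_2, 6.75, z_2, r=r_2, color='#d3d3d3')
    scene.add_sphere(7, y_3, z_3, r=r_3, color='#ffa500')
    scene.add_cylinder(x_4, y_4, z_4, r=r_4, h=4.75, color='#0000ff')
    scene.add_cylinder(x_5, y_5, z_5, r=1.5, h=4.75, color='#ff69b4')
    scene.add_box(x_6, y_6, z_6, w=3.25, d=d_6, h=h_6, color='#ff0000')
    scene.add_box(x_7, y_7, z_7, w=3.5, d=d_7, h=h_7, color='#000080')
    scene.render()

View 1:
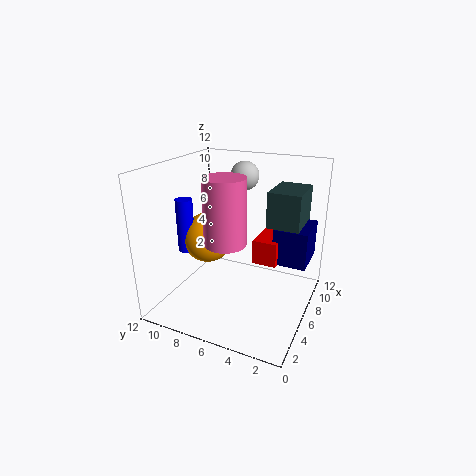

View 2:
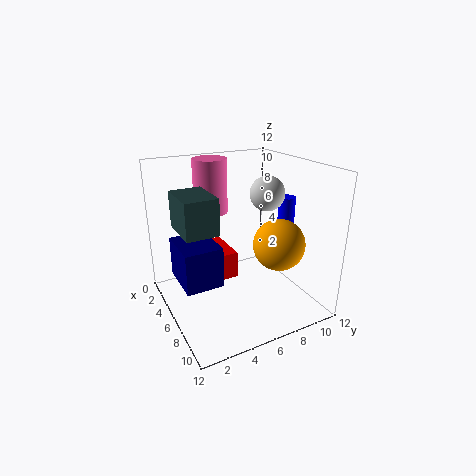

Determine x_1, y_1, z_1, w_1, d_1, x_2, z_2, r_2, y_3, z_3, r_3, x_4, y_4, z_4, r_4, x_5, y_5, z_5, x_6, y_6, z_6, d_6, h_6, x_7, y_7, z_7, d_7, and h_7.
x_1 = 5; y_1 = 0.75; z_1 = 7.75; w_1 = 3.5; d_1 = 2.5; x_2 = 9; z_2 = 10.5; r_2 = 1.25; y_3 = 9.5; z_3 = 5; r_3 = 2.25; x_4 = 5.75; y_4 = 11; z_4 = 4; r_4 = 0.75; x_5 = 2.25; y_5 = 5.25; z_5 = 7.25; x_6 = 5.5; y_6 = 2.5; z_6 = 4.25; d_6 = 2; h_6 = 2; x_7 = 6; y_7 = 0.25; z_7 = 4.25; d_7 = 2.75; h_7 = 3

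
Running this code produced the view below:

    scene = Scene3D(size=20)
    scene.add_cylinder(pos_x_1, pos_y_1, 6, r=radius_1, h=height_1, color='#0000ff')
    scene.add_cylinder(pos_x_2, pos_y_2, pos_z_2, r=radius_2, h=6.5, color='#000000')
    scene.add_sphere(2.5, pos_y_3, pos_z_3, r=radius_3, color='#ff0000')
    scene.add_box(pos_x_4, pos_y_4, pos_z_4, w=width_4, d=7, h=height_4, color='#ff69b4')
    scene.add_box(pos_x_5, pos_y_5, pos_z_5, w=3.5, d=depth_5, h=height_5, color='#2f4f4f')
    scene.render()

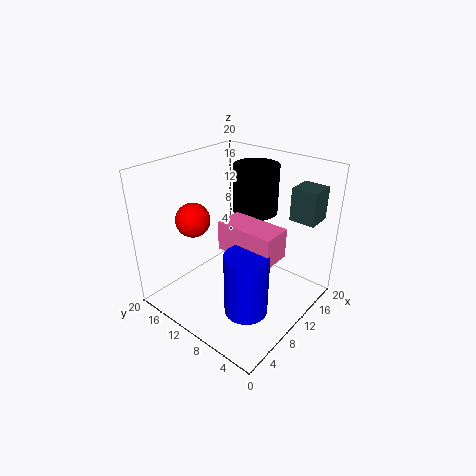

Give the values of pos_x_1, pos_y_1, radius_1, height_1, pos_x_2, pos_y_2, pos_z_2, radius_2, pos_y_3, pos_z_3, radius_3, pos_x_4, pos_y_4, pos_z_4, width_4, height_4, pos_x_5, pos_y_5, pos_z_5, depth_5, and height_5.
pos_x_1 = 3, pos_y_1 = 3, radius_1 = 2.5, height_1 = 7.5, pos_x_2 = 12.5, pos_y_2 = 9, pos_z_2 = 13.5, radius_2 = 3, pos_y_3 = 10.5, pos_z_3 = 15.5, radius_3 = 2, pos_x_4 = 4, pos_y_4 = 1, pos_z_4 = 12, width_4 = 3.5, height_4 = 3.5, pos_x_5 = 14, pos_y_5 = 1, pos_z_5 = 13, depth_5 = 3.5, height_5 = 4.5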